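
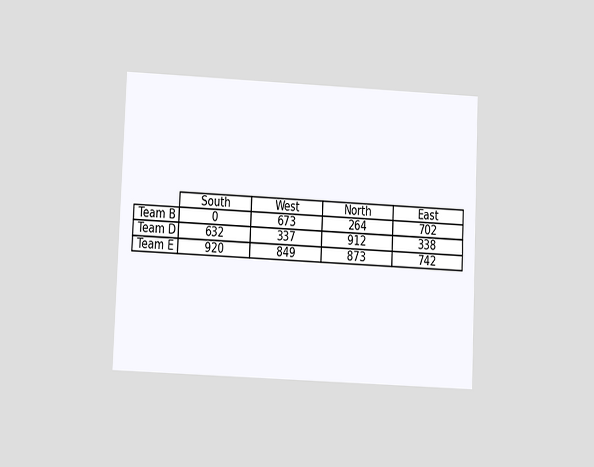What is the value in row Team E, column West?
The chart is tilted about 2° clockwise and viewed at a slight angle. The (Team E, West) cell reads 849.

849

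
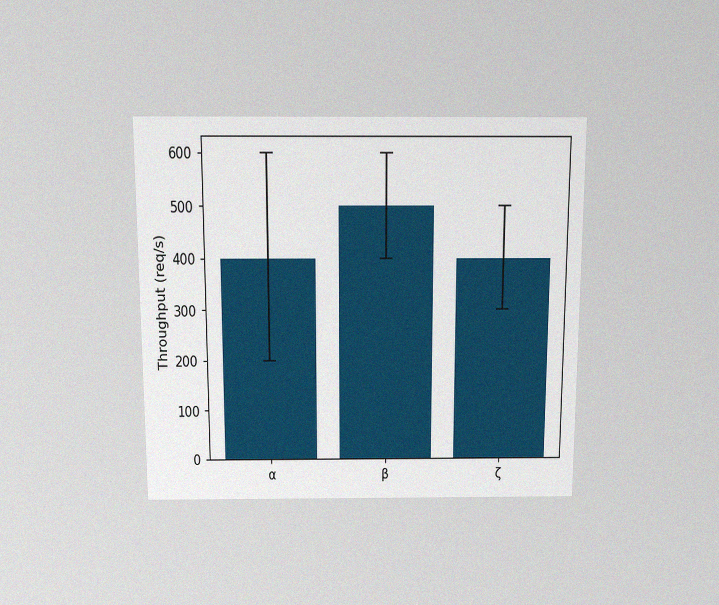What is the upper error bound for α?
The chart is viewed slightly from above, with some photo noise. The α bar's upper whisker reaches 600req/s.

600req/s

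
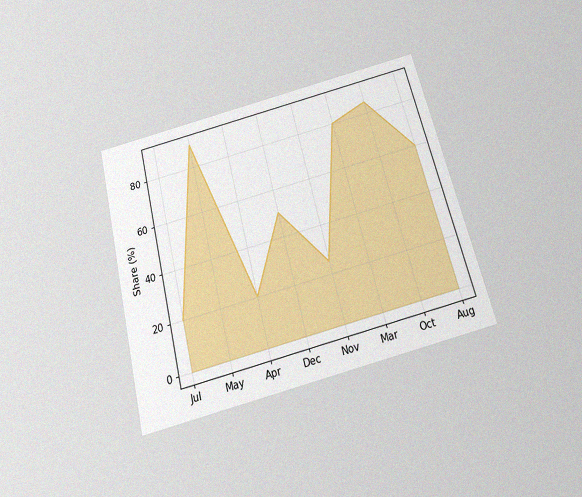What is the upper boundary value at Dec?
The chart is tilted about 14° counter-clockwise and viewed slightly from below, with some photo noise. At Dec the upper boundary is at 50%.

50%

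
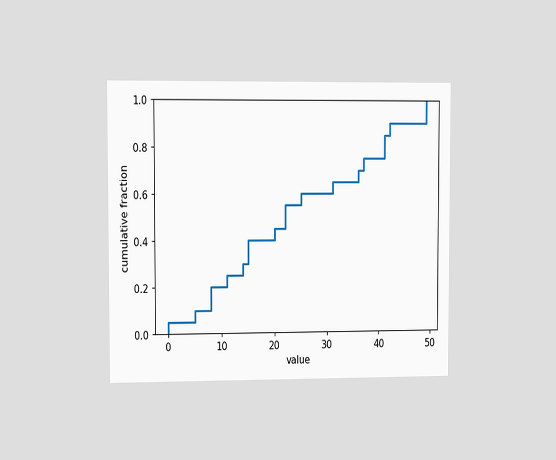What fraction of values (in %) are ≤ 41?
The chart is viewed slightly from the left. At x=41 the ECDF step is at 85%.

85%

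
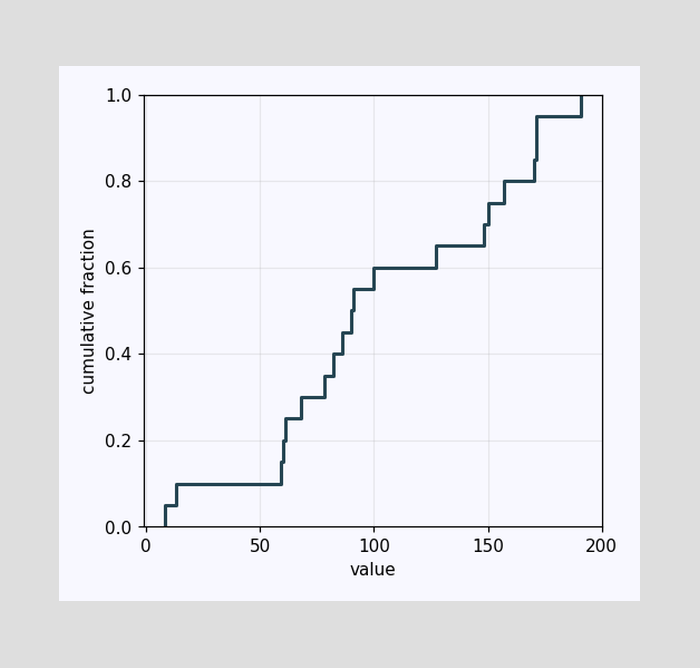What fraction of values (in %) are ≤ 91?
At x=91 the ECDF step is at 55%.

55%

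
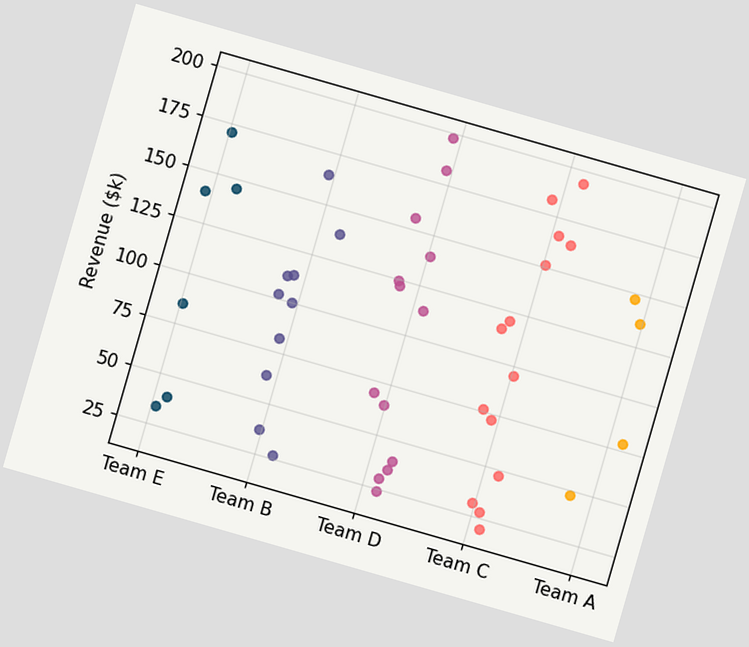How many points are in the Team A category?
4

The chart is tilted about 16° clockwise. Counting the markers in the Team A column gives 4.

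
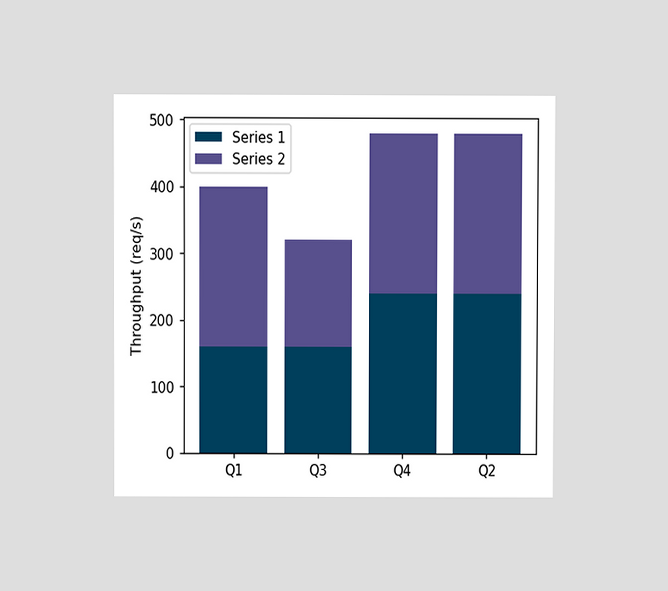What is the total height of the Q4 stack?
The chart is viewed at a slight angle. The Q4 stack's top reaches 480req/s on the y-axis.

480req/s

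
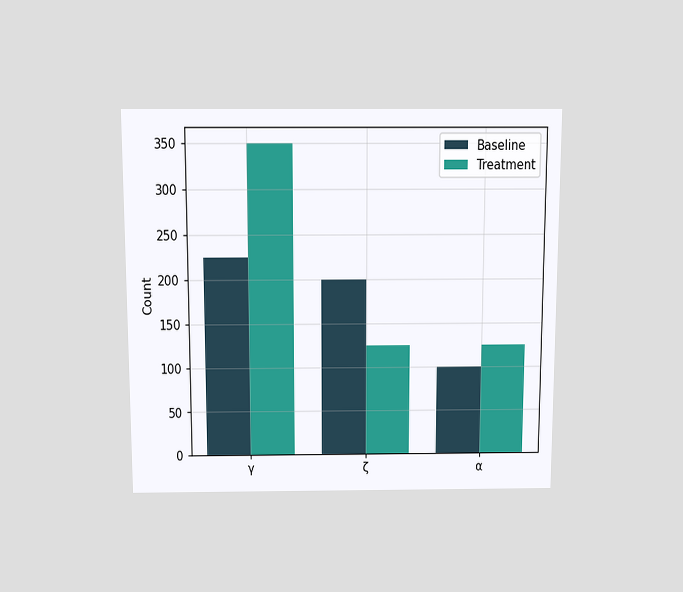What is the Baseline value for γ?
The chart is viewed slightly from above. The Baseline bar at γ reaches 225 on the y-axis.

225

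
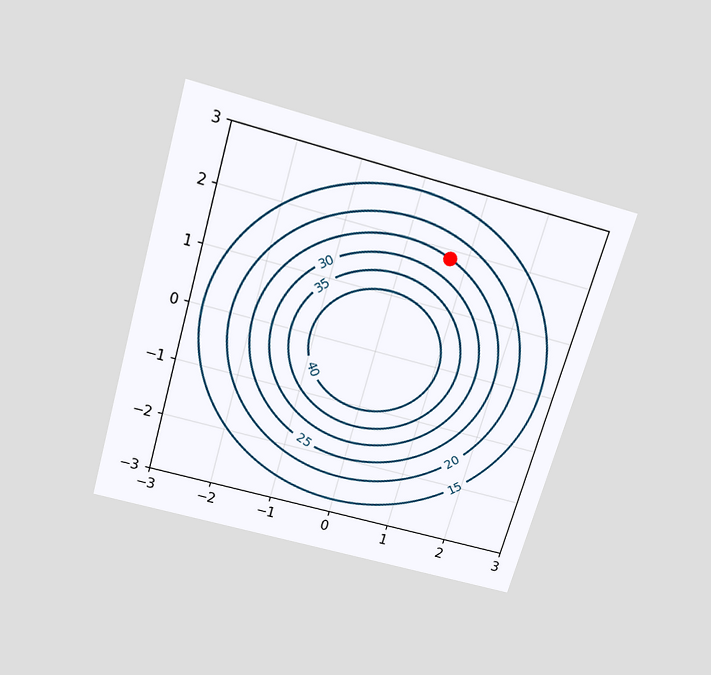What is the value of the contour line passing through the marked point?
The chart is tilted about 16° clockwise and viewed slightly from above. The marked point sits on the contour labelled 25.

25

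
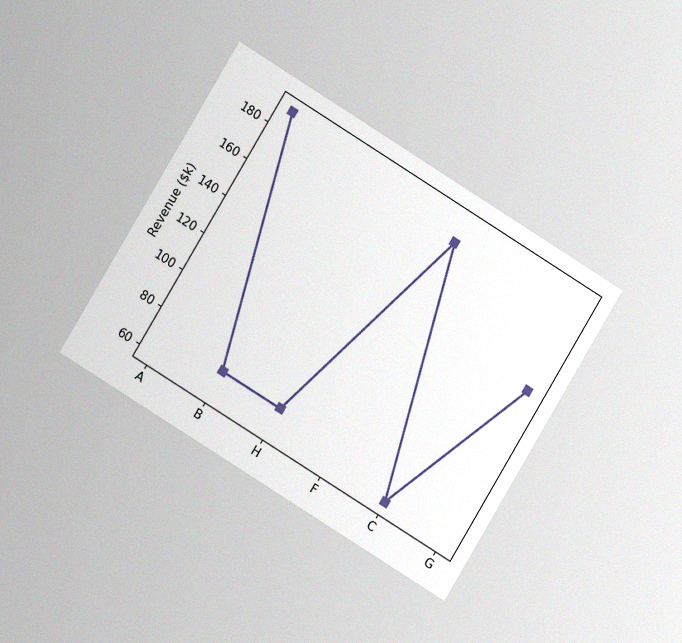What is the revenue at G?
The chart is tilted about 31° clockwise and viewed at a slight angle, with some photo noise. At G, the line is at $140k.

$140k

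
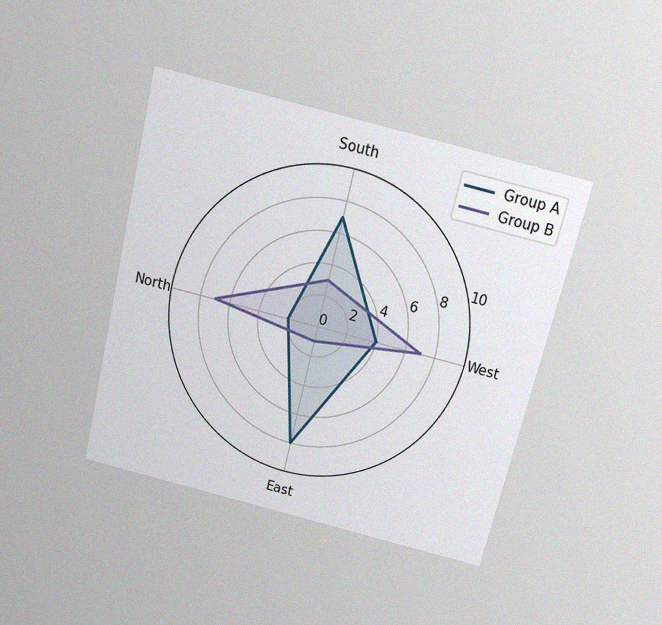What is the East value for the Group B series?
1

The chart is tilted about 14° clockwise and viewed slightly from above, with some photo noise. On the East axis, Group B reaches 1.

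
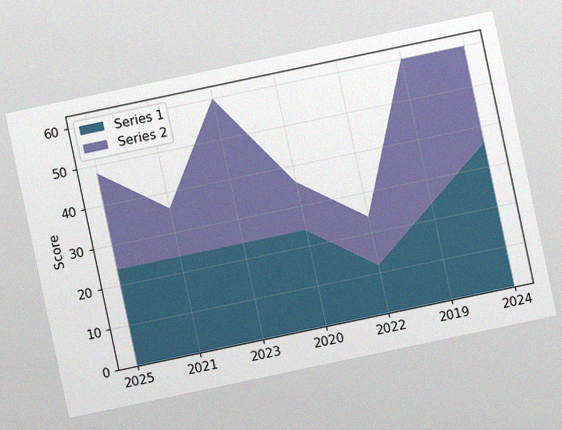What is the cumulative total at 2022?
The chart is tilted about 12° counter-clockwise, with some photo noise. The stacked total at 2022 reaches 24.

24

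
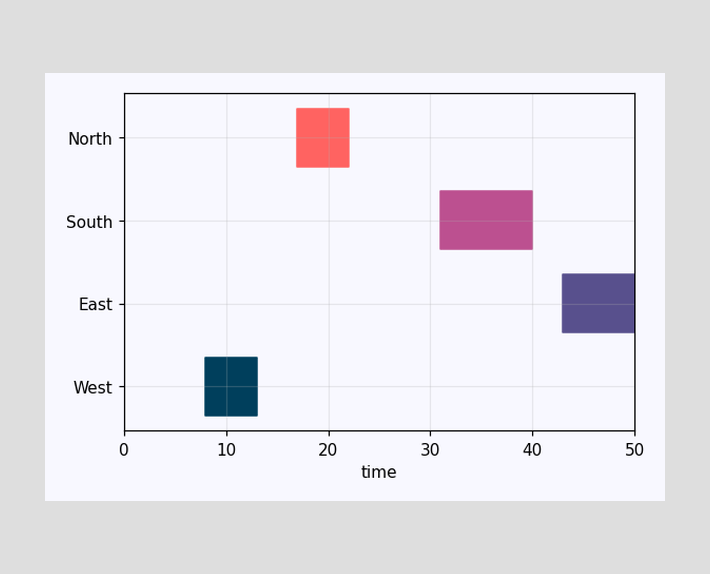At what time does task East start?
43

The East bar begins at t=43.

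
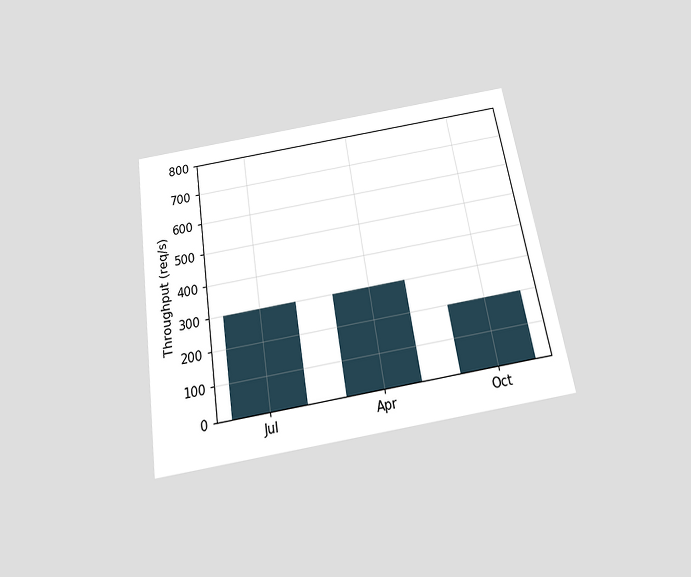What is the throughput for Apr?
The chart is tilted about 9° counter-clockwise and viewed slightly from below. Reading along the chart's y-axis, the Apr bar reaches 300req/s.

300req/s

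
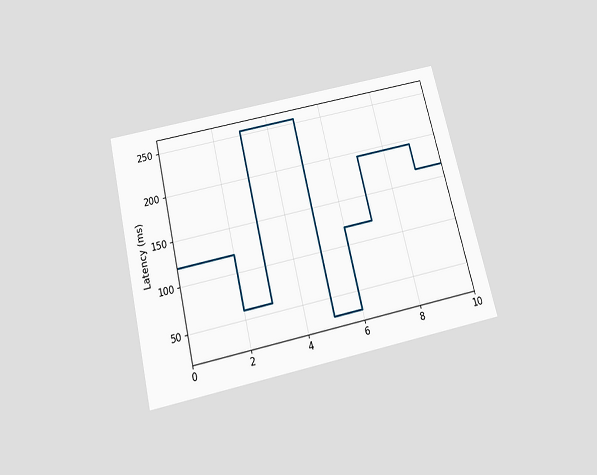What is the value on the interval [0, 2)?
120ms

The chart is tilted about 13° counter-clockwise and viewed slightly from below. On [0, 2) the step sits at 120ms.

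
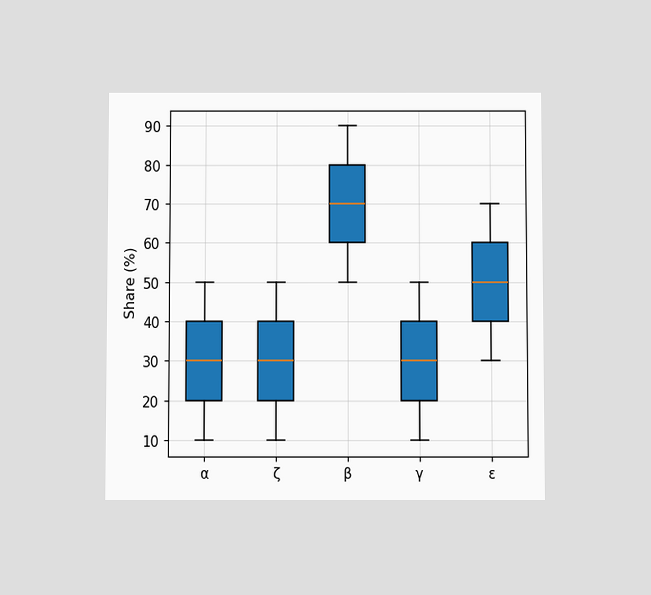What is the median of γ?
The chart is viewed slightly from below. The median line in the γ box sits at 30%.

30%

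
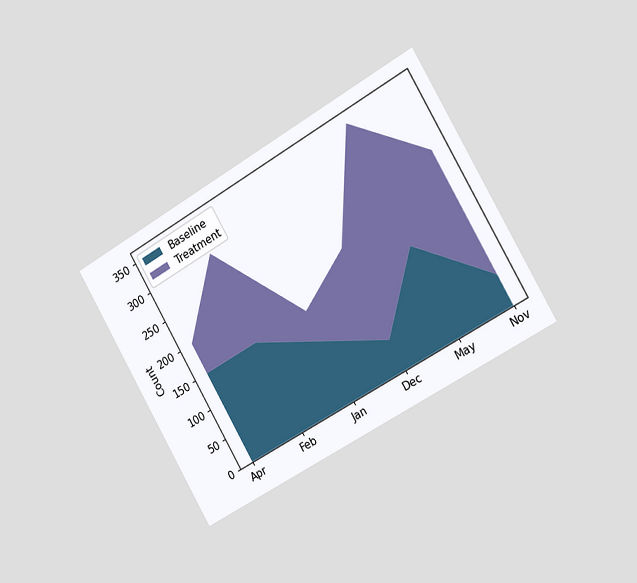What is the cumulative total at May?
350

The chart is tilted about 30° counter-clockwise and viewed slightly from the right. The stacked total at May reaches 350.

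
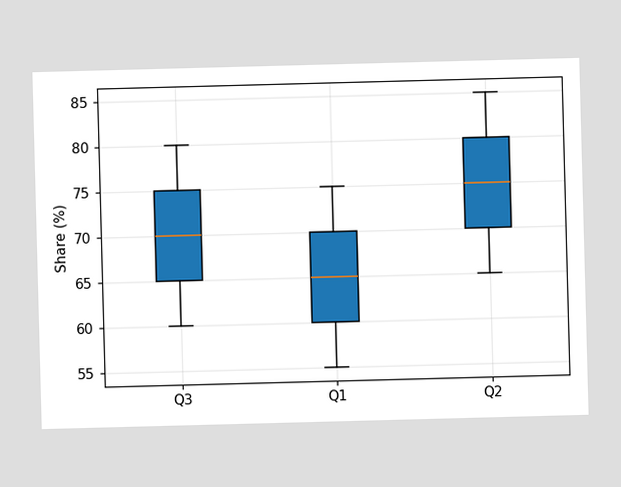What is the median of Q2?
The median line in the Q2 box sits at 75%.

75%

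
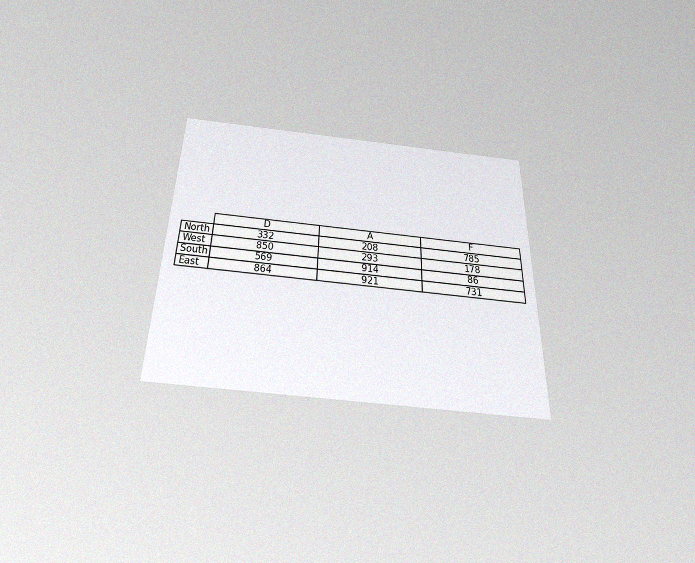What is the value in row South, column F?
86

The chart is viewed slightly from below, with some photo noise. The (South, F) cell reads 86.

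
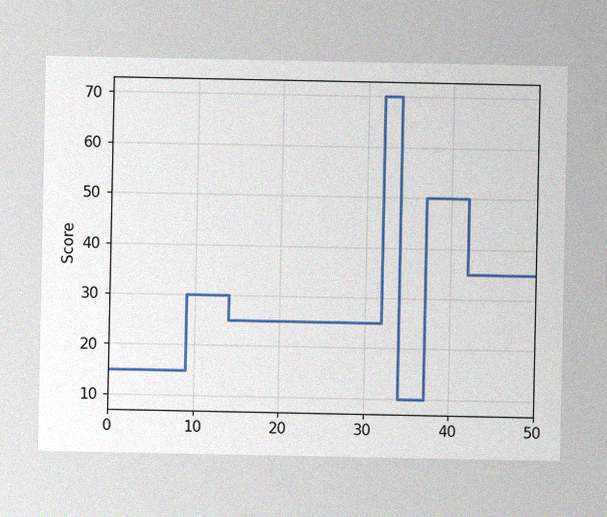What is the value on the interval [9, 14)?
30

The image has some photo noise and uneven lighting. On [9, 14) the step sits at 30.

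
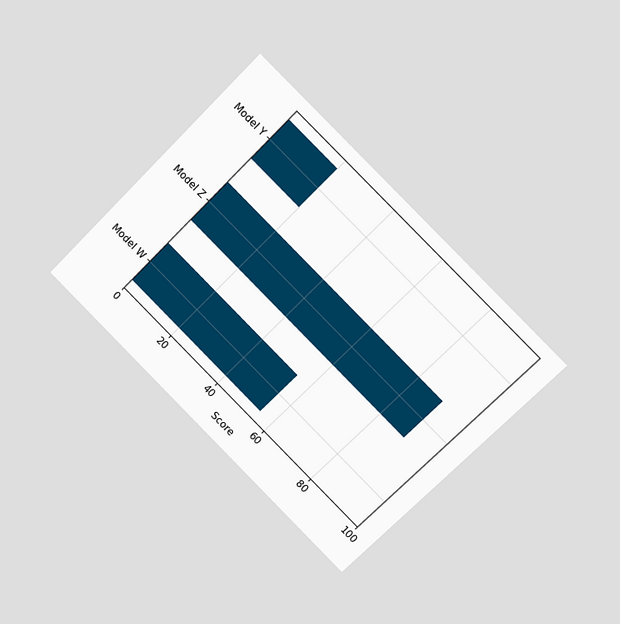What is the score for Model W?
55

The chart is tilted about 45° clockwise and viewed slightly from the right. Reading along the chart's x-axis, the Model W bar reaches 55.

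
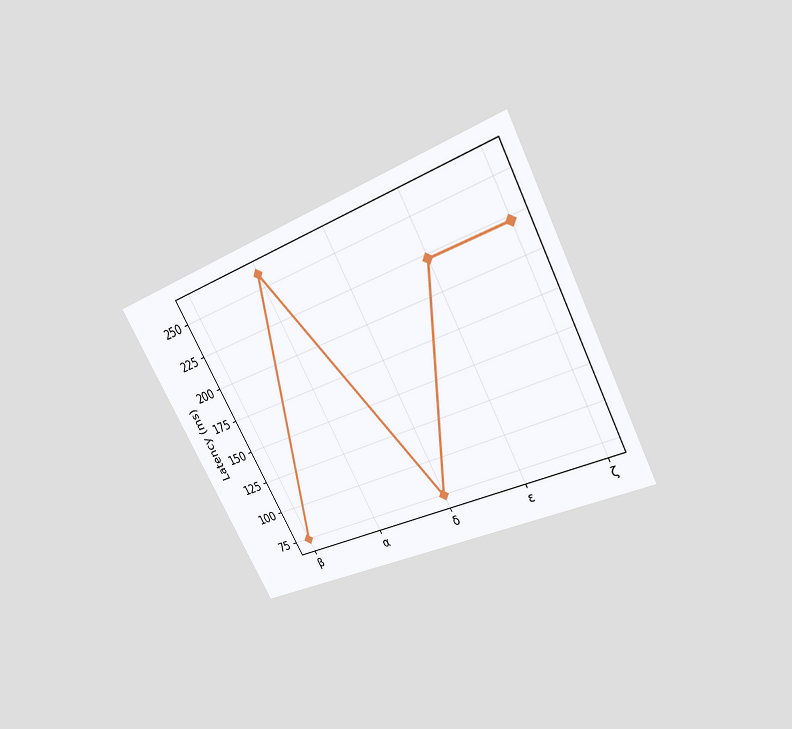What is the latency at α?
The chart is tilted about 28° counter-clockwise and viewed slightly from above. At α, the line is at 259ms.

259ms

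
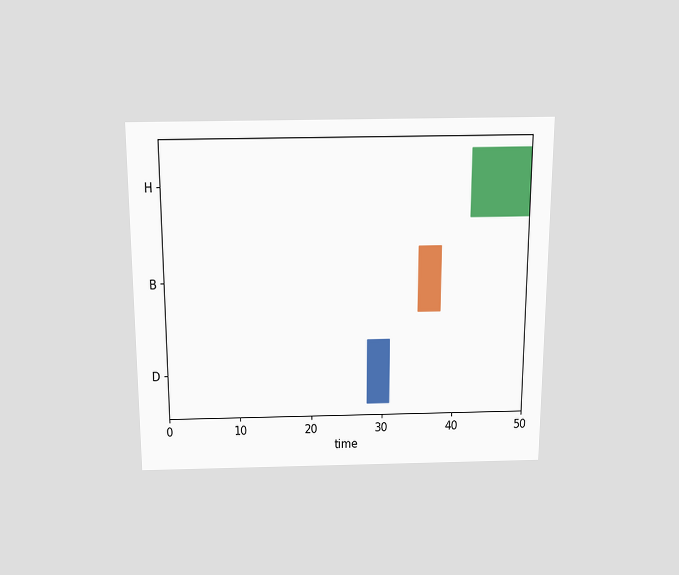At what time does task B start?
35

The chart is viewed slightly from above. The B bar begins at t=35.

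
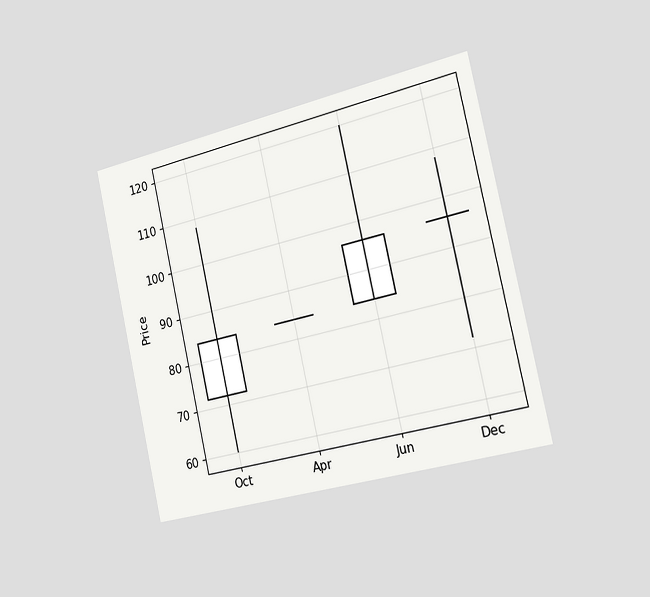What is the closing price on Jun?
96

The chart is tilted about 13° counter-clockwise and viewed slightly from the right. The Jun candle closes at 96.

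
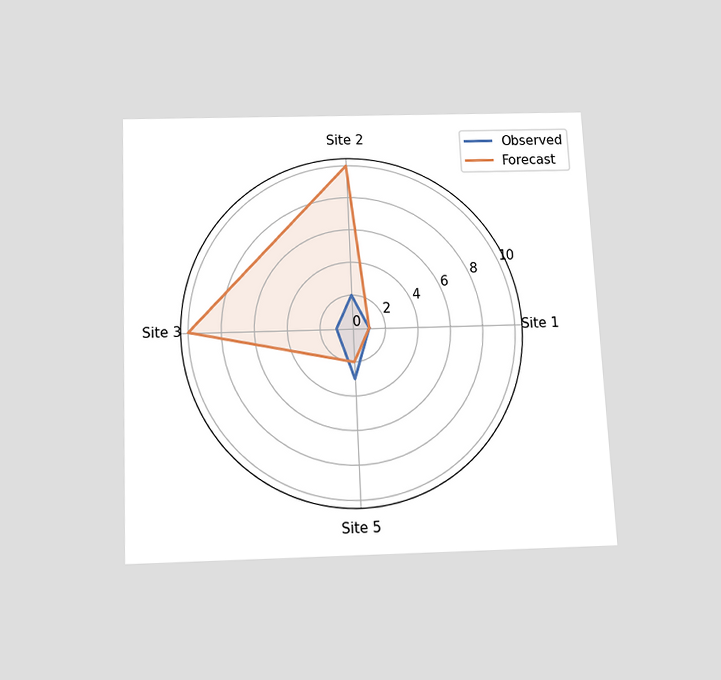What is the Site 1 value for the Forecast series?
1

The chart is tilted about 3° counter-clockwise and viewed slightly from below. On the Site 1 axis, Forecast reaches 1.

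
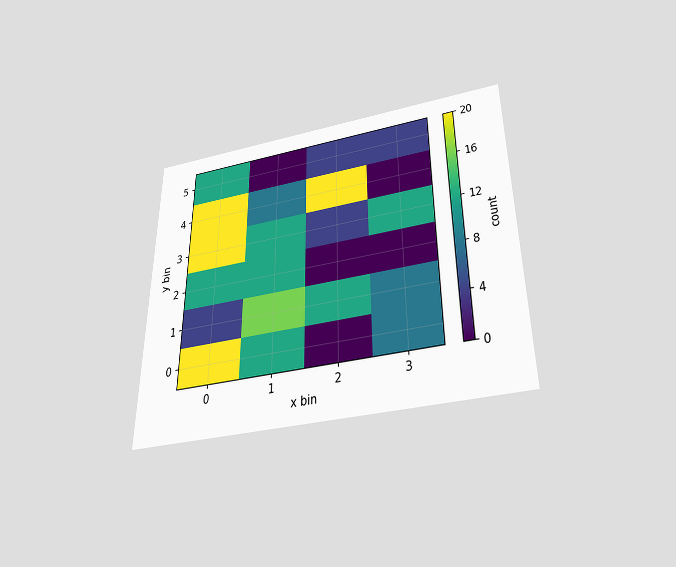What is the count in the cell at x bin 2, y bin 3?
The chart is viewed slightly from below. Matching the cell (2, 3) against the colorbar gives 4.

4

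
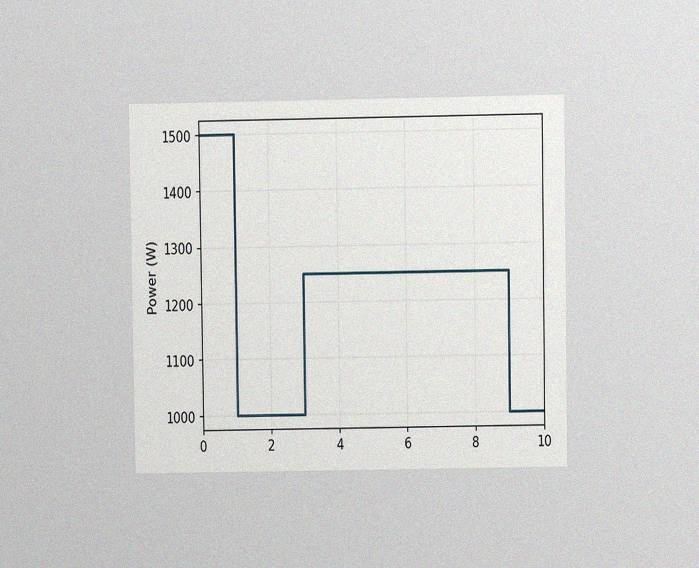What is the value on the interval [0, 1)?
1500W

The chart is viewed at a slight angle, with some photo noise. On [0, 1) the step sits at 1500W.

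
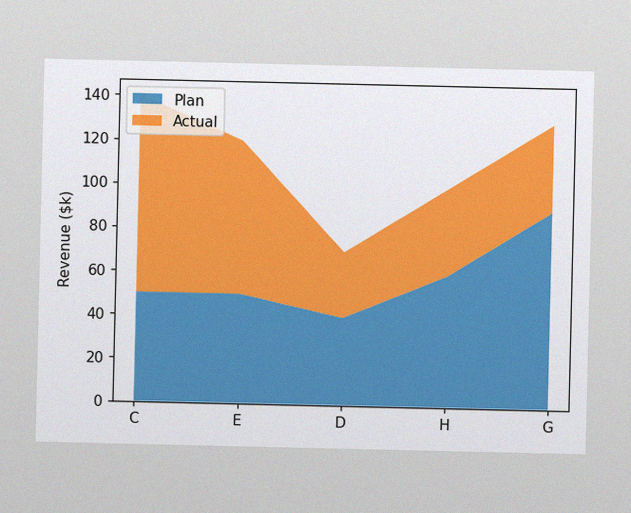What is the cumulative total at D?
The image has some photo noise and uneven lighting. The stacked total at D reaches $70k.

$70k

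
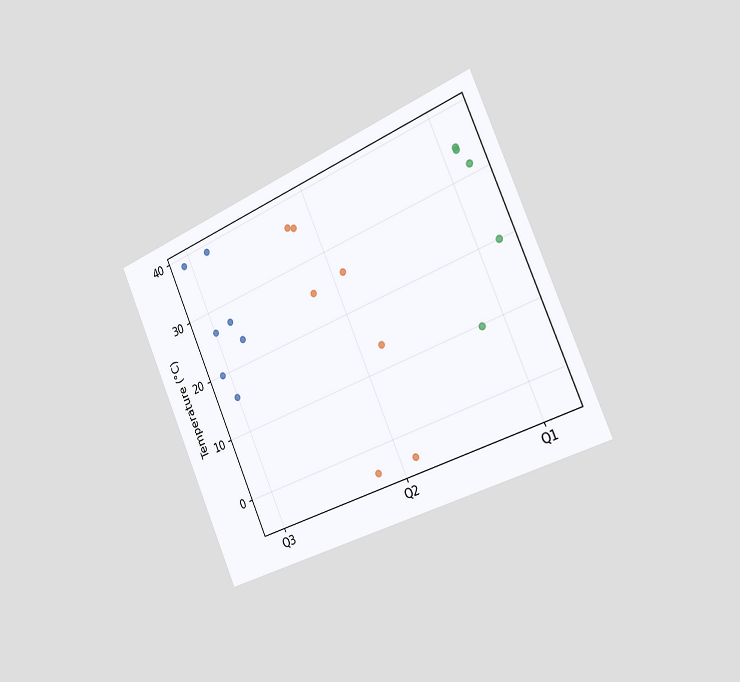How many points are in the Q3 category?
The chart is tilted about 23° counter-clockwise and viewed slightly from the right. Counting the markers in the Q3 column gives 7.

7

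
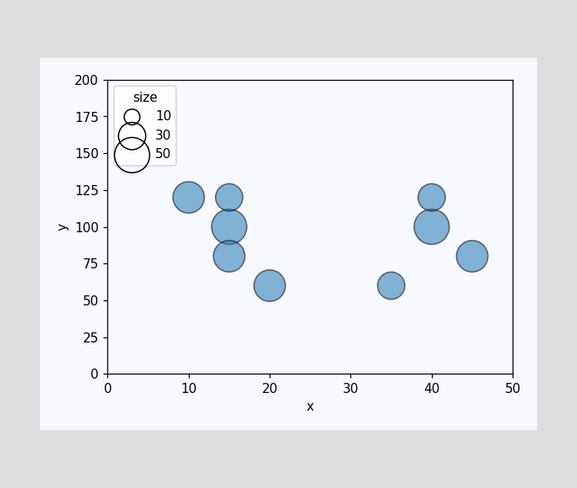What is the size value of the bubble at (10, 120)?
Matching the bubble at (10, 120) against the size legend gives 40.

40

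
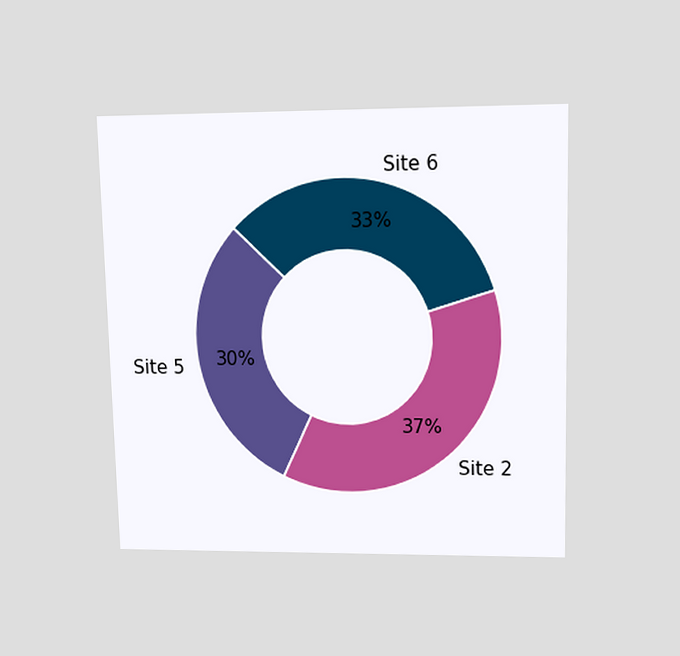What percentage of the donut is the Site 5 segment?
30%

The chart is viewed slightly from above. The Site 5 segment takes up 30% of the ring.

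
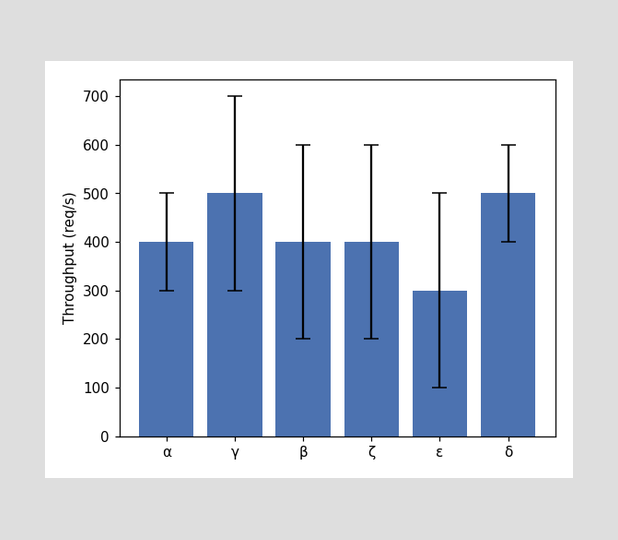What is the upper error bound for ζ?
The ζ bar's upper whisker reaches 600req/s.

600req/s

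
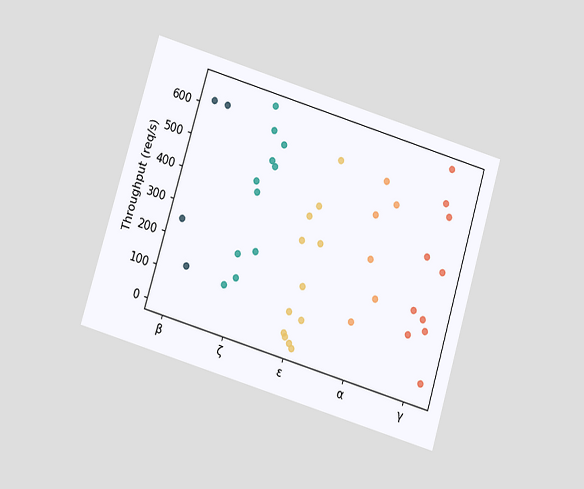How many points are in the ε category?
12

The chart is tilted about 17° clockwise and viewed slightly from below. Counting the markers in the ε column gives 12.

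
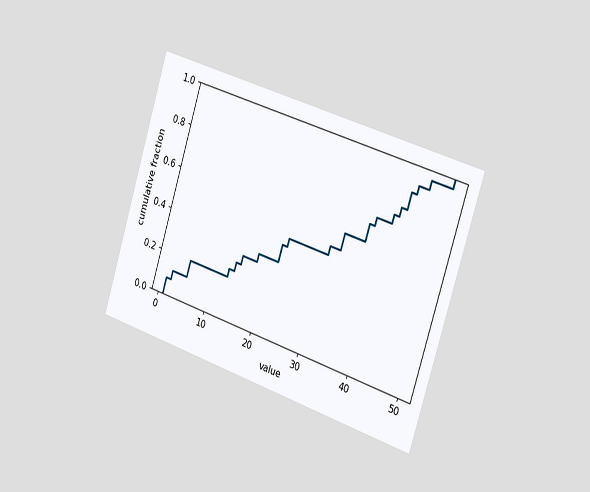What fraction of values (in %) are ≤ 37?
68%

The chart is tilted about 18° clockwise and viewed slightly from the right. At x=37 the ECDF step is at 68%.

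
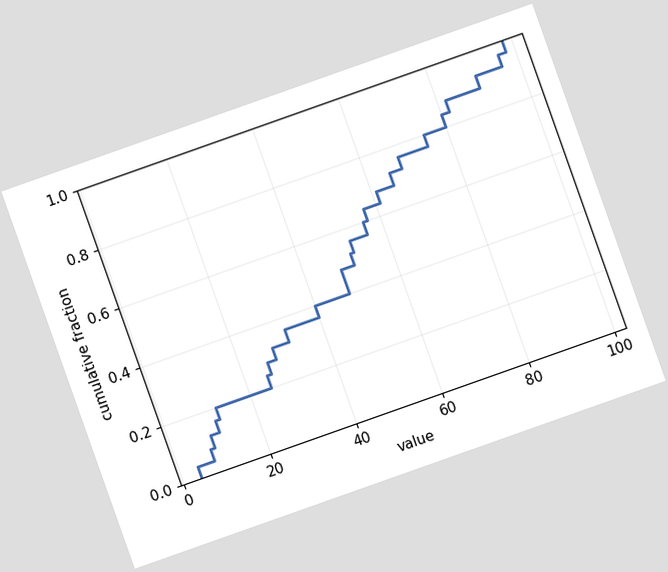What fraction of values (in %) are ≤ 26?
The chart is tilted about 19° counter-clockwise. At x=26 the ECDF step is at 28%.

28%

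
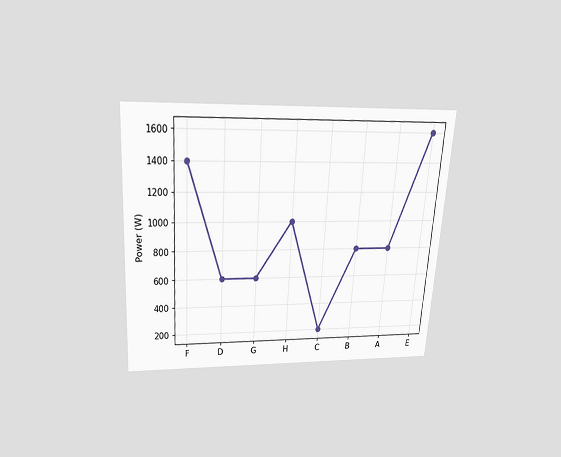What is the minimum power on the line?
The chart is tilted about 4° clockwise and viewed slightly from above. The lowest point is at C, and reading across to the y-axis gives 200W.

200W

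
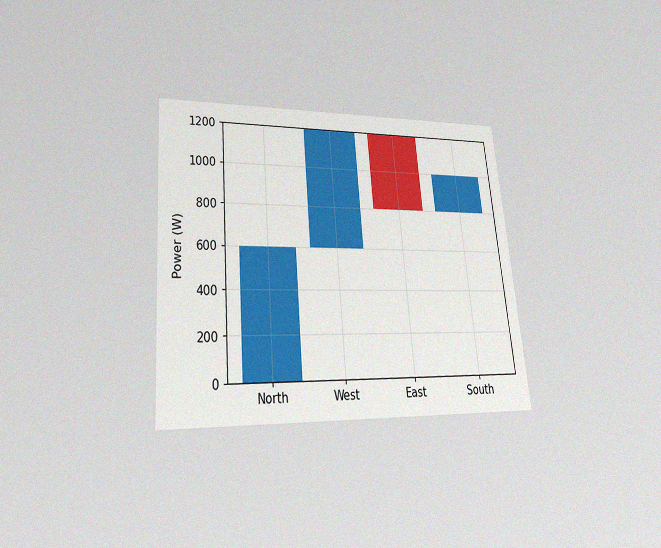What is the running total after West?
1200W

The chart is tilted about 5° counter-clockwise and viewed at a slight angle, with some photo noise. After West the running total reaches 1200W.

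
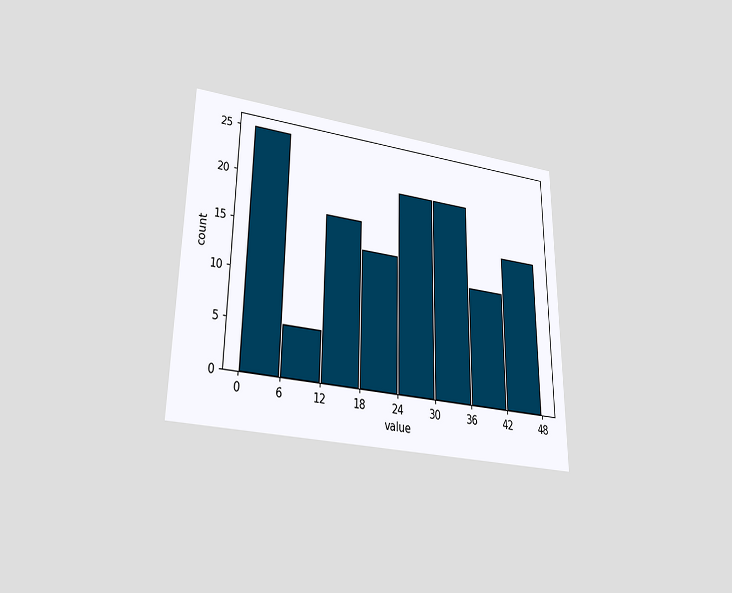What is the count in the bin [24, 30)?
21

The chart is viewed slightly from below. The [24, 30) bin has height 21.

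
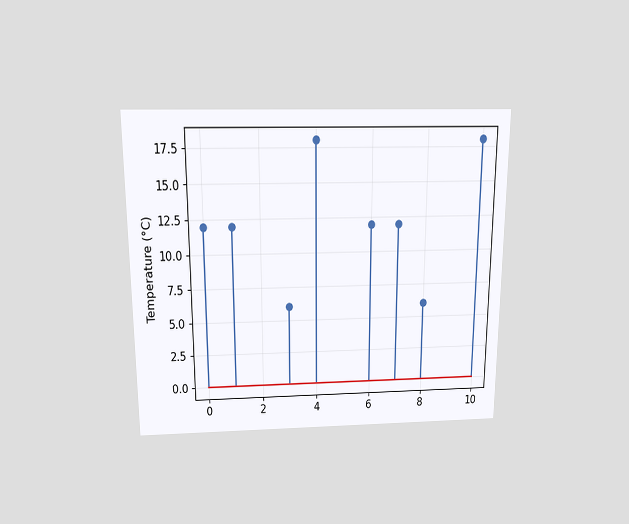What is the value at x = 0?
The chart is viewed slightly from above. The stem at x=0 reaches 12°C.

12°C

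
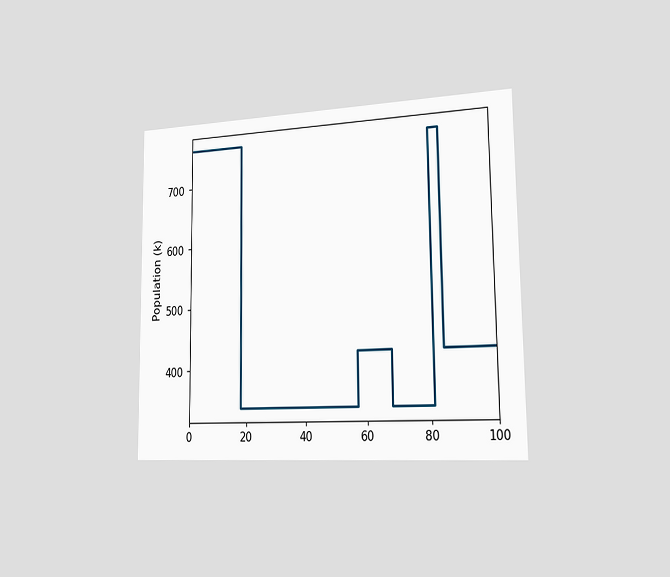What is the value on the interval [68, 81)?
The chart is viewed slightly from the right. On [68, 81) the step sits at 340k.

340k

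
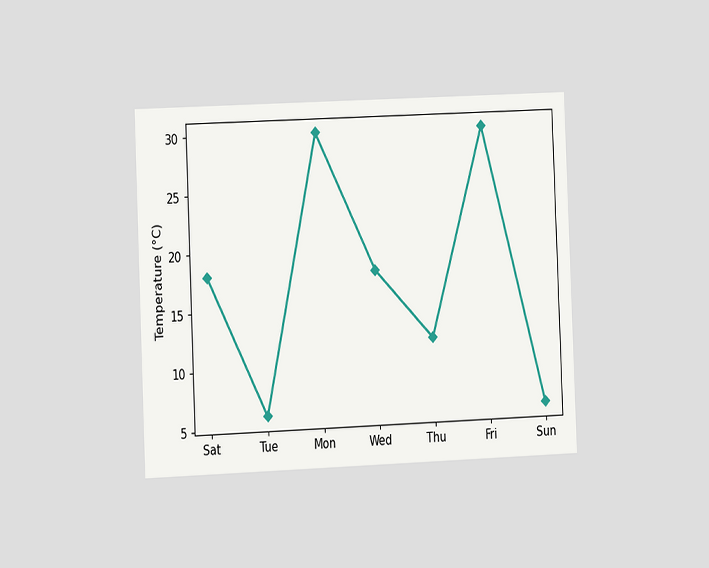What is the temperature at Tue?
6°C

The chart is tilted about 2° counter-clockwise and viewed slightly from the left. At Tue, the line is at 6°C.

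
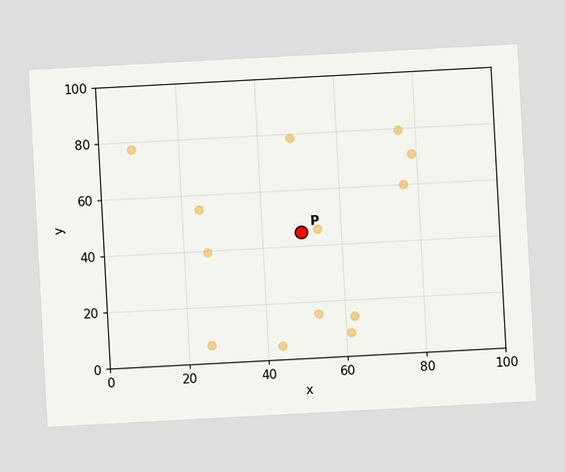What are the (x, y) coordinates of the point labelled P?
The chart is tilted about 3° counter-clockwise. Following the gridlines from P to each axis, P sits at (50, 45).

(50, 45)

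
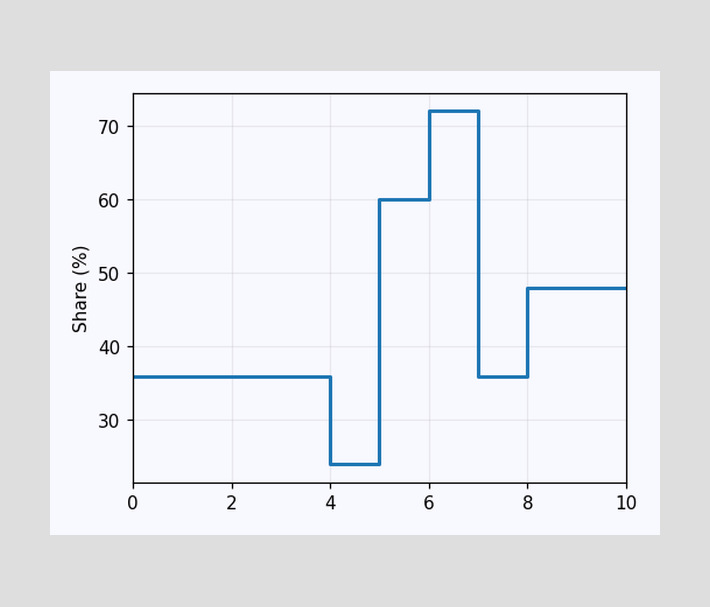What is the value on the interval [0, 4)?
On [0, 4) the step sits at 36%.

36%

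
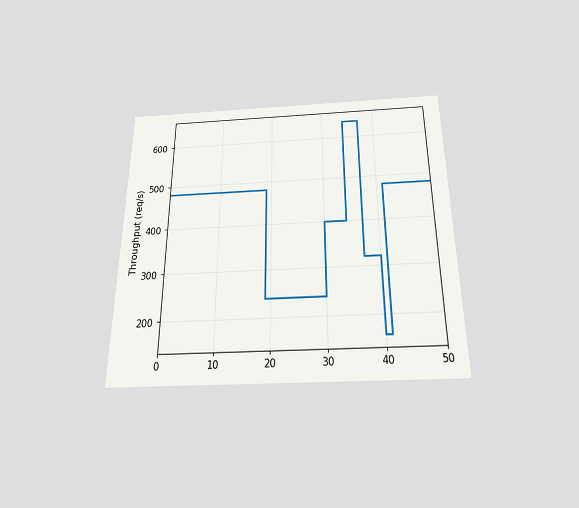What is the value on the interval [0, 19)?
480req/s

The chart is viewed slightly from below. On [0, 19) the step sits at 480req/s.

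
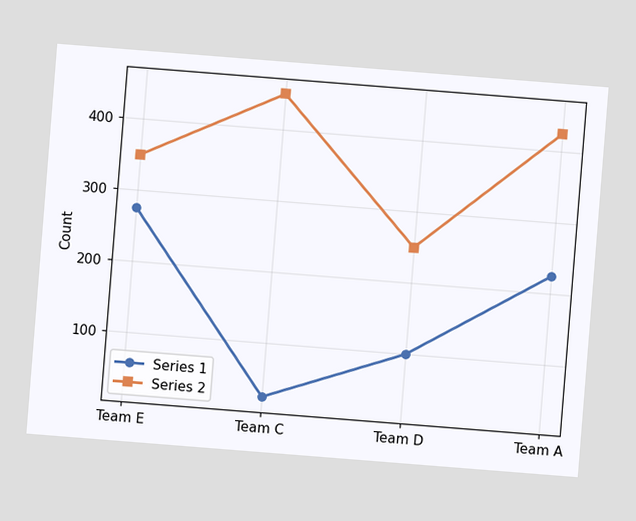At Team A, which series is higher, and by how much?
The chart is tilted about 5° clockwise. At Team A, Series 2 sits above the other line by 200.

Series 2, by 200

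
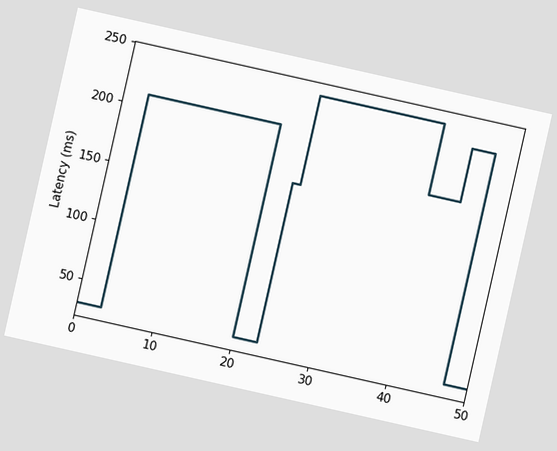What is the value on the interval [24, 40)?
The chart is tilted about 13° clockwise. On [24, 40) the step sits at 240ms.

240ms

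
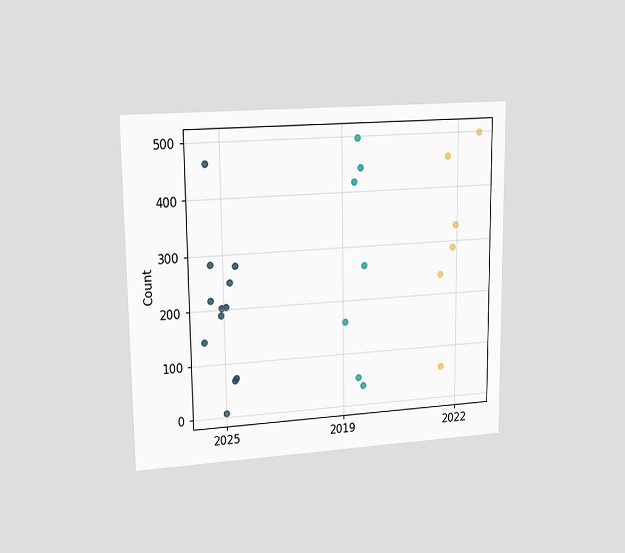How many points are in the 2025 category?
The chart is viewed at a slight angle. Counting the markers in the 2025 column gives 12.

12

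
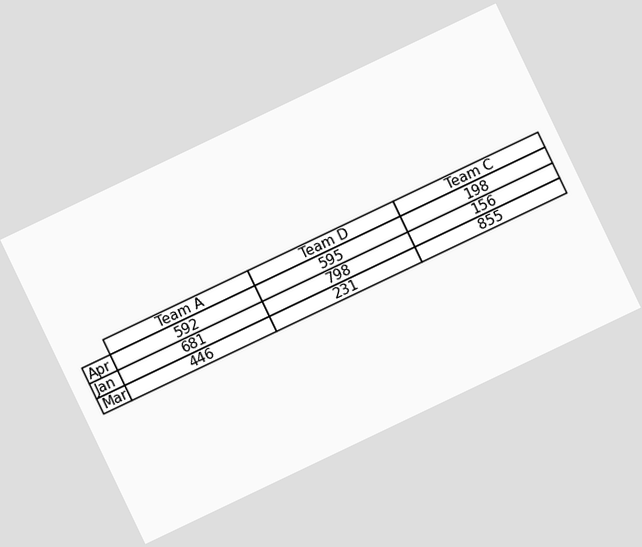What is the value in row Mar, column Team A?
The chart is tilted about 26° counter-clockwise. The (Mar, Team A) cell reads 446.

446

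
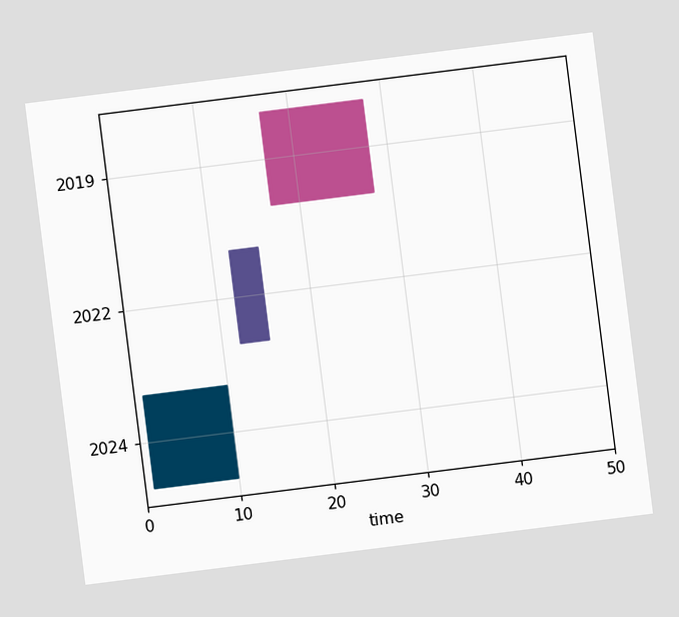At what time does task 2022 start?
12

The chart is tilted about 7° counter-clockwise. The 2022 bar begins at t=12.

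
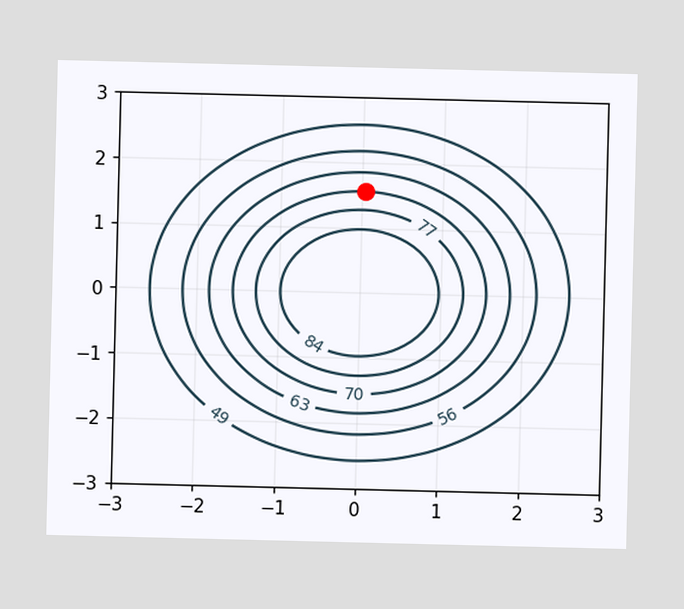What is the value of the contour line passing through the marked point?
The marked point sits on the contour labelled 70.

70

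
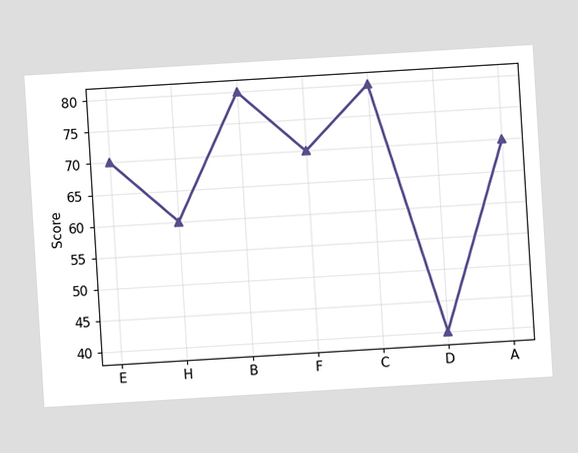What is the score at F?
70

The chart is tilted about 3° counter-clockwise. At F, the line is at 70.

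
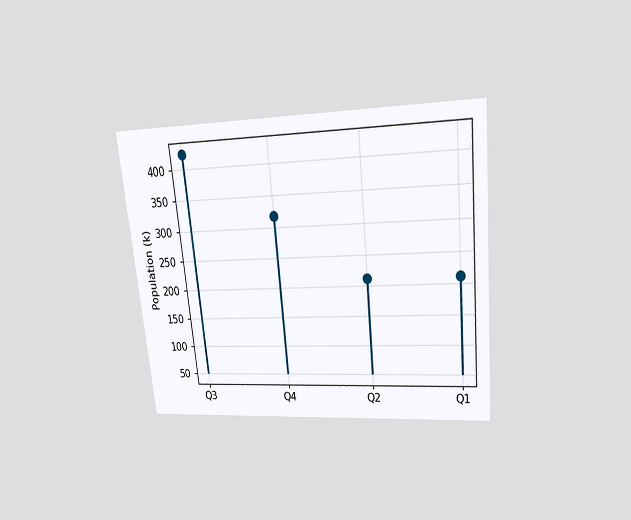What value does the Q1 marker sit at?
The chart is tilted about 6° counter-clockwise and viewed slightly from above. The Q1 marker sits at 212k.

212k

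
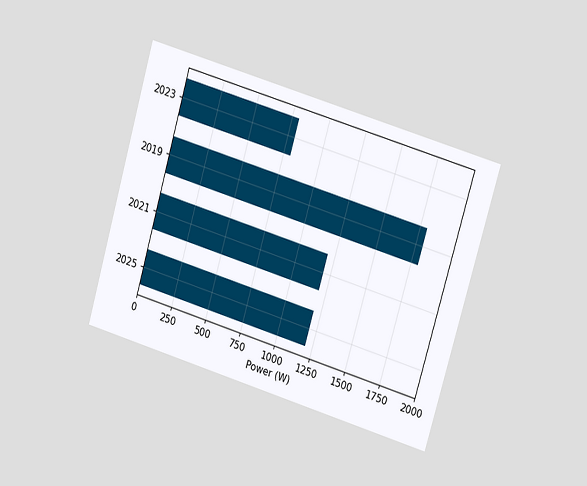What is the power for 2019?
1800W

The chart is tilted about 16° clockwise and viewed at a slight angle. Reading along the chart's x-axis, the 2019 bar reaches 1800W.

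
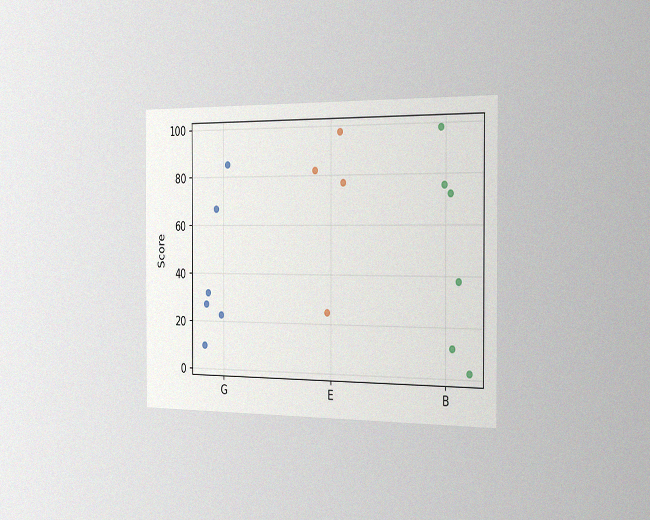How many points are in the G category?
6

The chart is viewed slightly from the right, with some photo noise. Counting the markers in the G column gives 6.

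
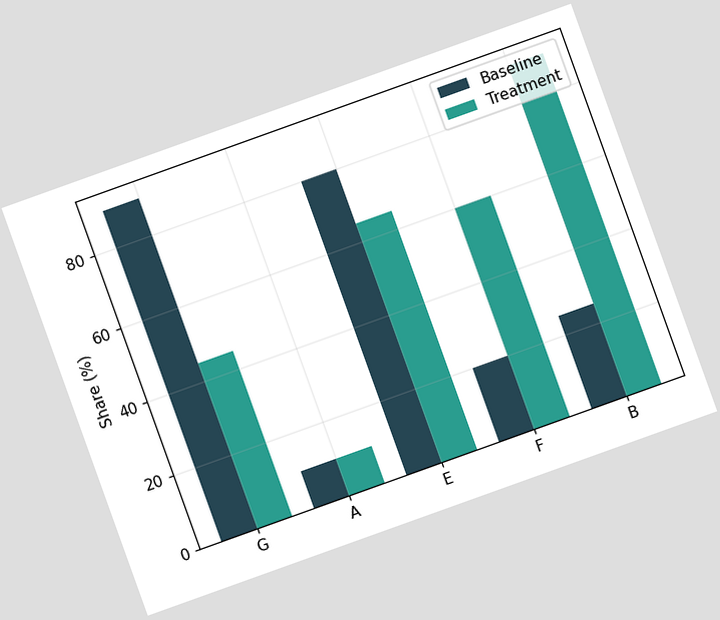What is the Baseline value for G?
90%

The chart is tilted about 20° counter-clockwise. The Baseline bar at G reaches 90% on the y-axis.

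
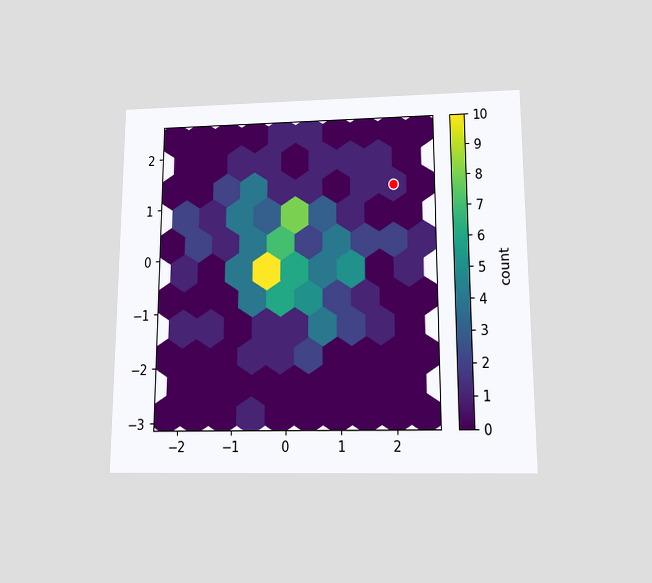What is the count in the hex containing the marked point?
1

The chart is viewed slightly from below. The marked hex reads 1 on the colorbar.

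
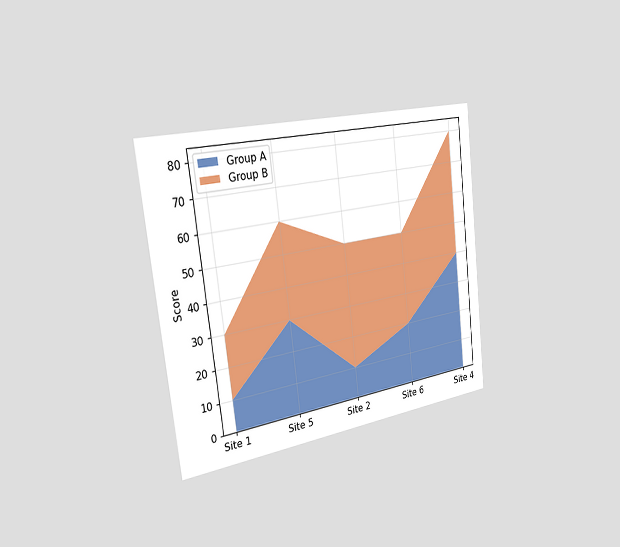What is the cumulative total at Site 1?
30

The chart is tilted about 7° counter-clockwise and viewed slightly from the left. The stacked total at Site 1 reaches 30.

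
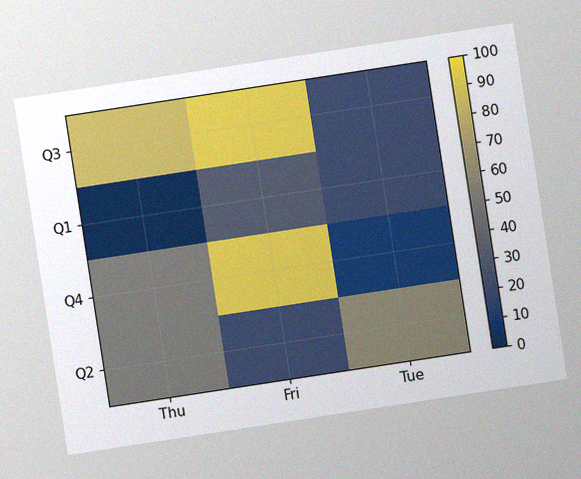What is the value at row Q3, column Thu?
80

The chart is tilted about 9° counter-clockwise, with some photo noise. Matching cell (Q3, Thu) against the colorbar gives 80.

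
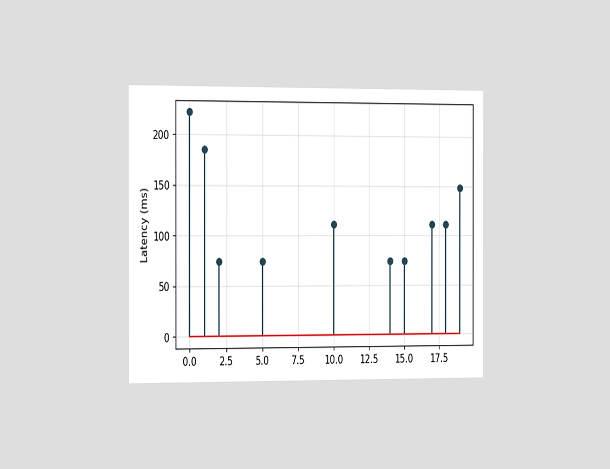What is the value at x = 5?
74ms

The chart is viewed slightly from the left. The stem at x=5 reaches 74ms.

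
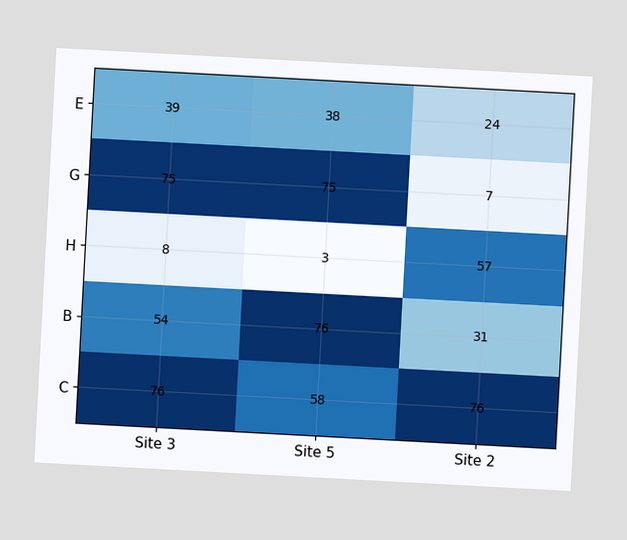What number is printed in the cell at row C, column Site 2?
The chart is tilted about 3° clockwise. The (C, Site 2) cell reads 76.

76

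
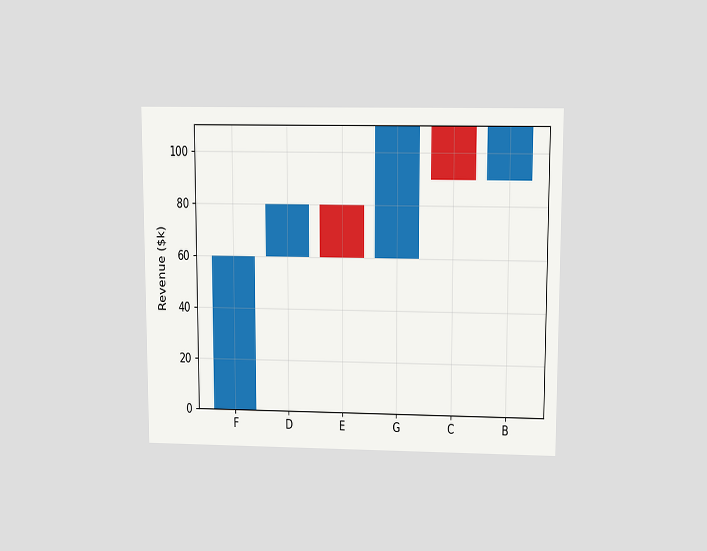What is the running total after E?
$60k

The chart is viewed slightly from above. After E the running total reaches $60k.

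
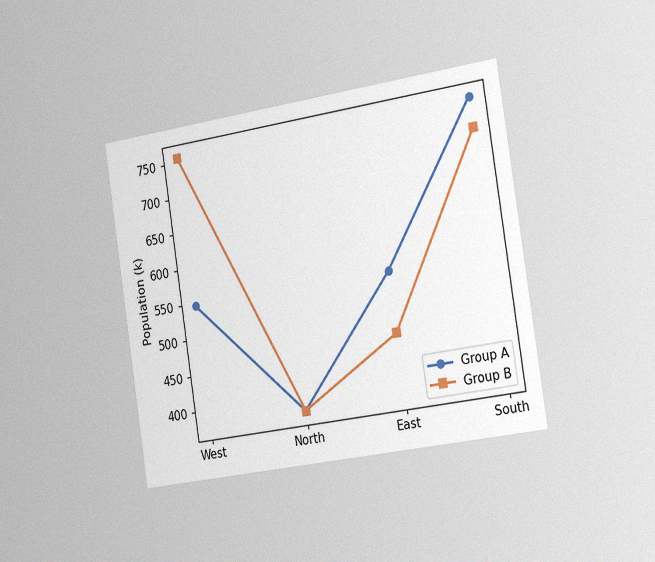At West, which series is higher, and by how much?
Group B, by 210k

The chart is tilted about 9° counter-clockwise and viewed slightly from the right, with some photo noise. At West, Group B sits above the other line by 210k.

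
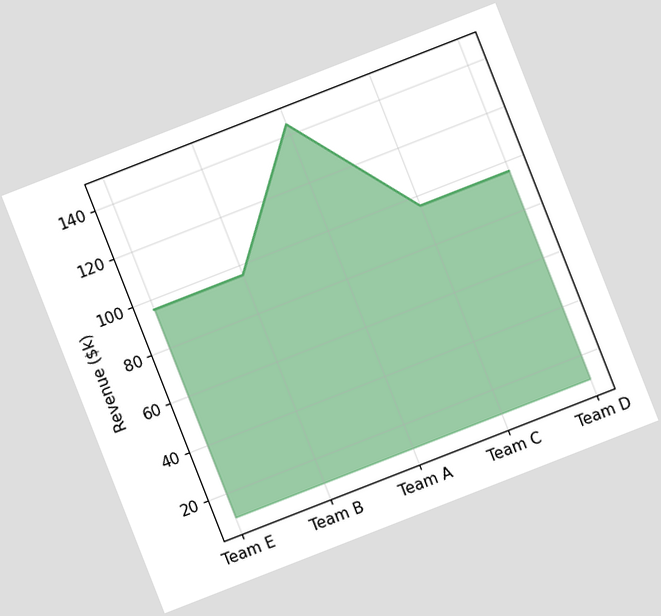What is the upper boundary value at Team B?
$96k

The chart is tilted about 21° counter-clockwise. At Team B the upper boundary is at $96k.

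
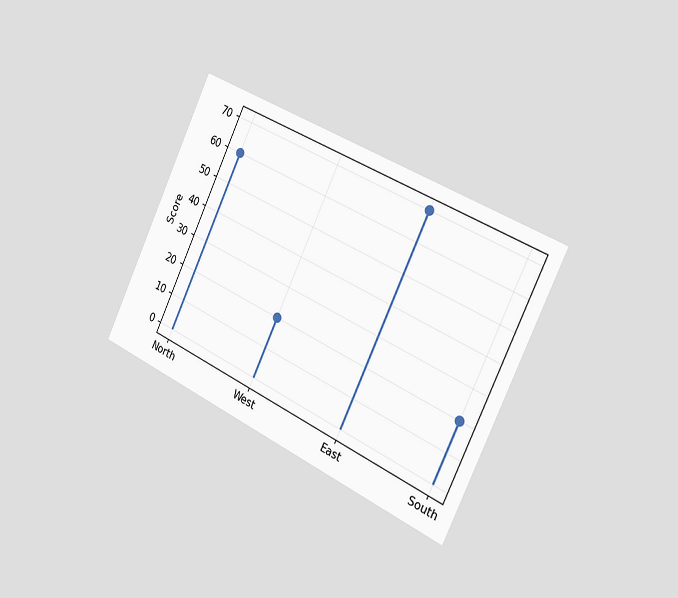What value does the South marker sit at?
20

The chart is tilted about 25° clockwise and viewed slightly from the right. The South marker sits at 20.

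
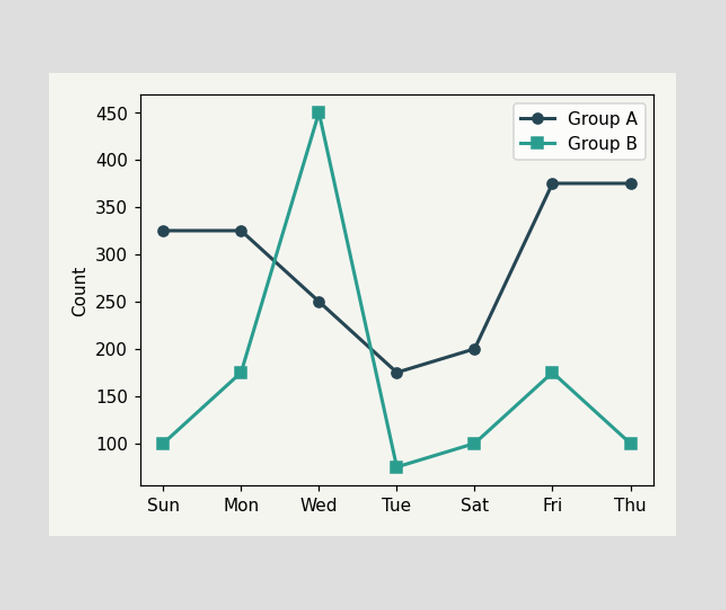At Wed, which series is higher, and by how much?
Group B, by 200

At Wed, Group B sits above the other line by 200.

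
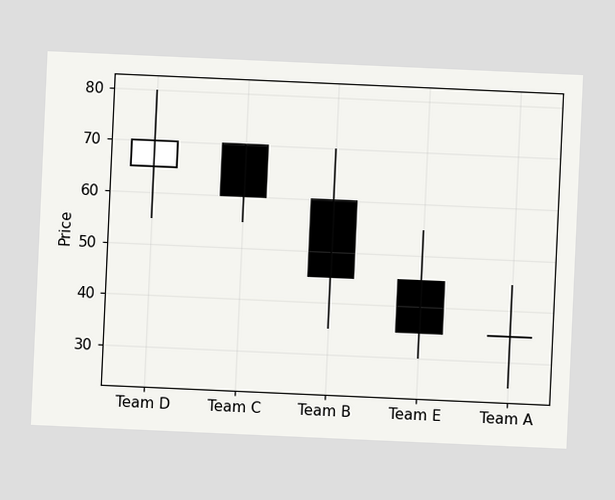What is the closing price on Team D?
The chart is tilted about 3° clockwise. The Team D candle closes at 70.

70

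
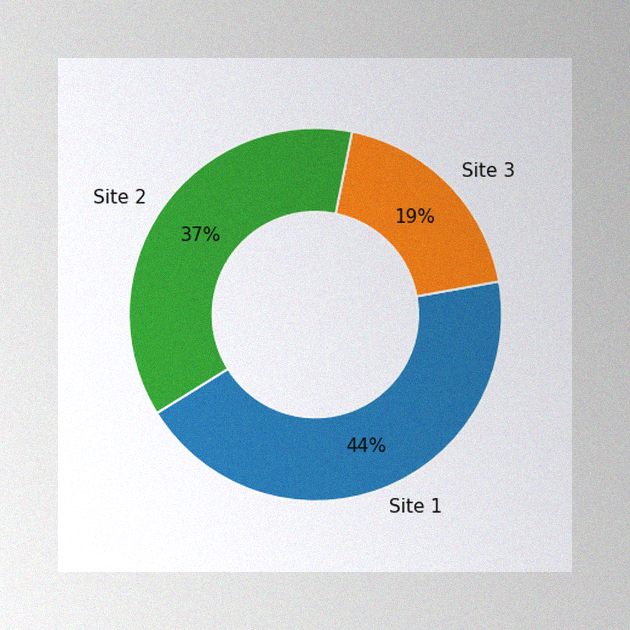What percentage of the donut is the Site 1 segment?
44%

The image has some photo noise and uneven lighting. The Site 1 segment takes up 44% of the ring.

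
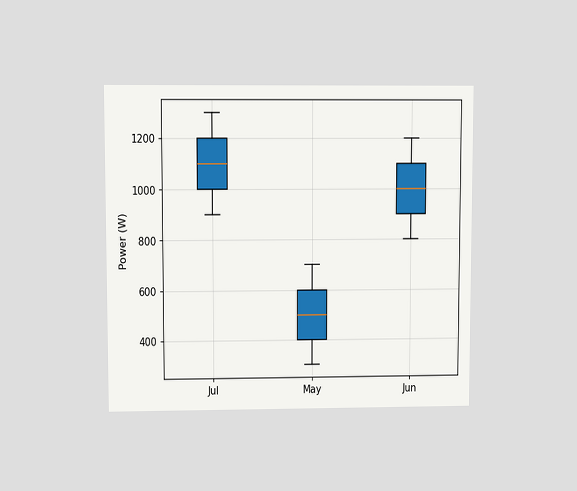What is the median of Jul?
1100W

The chart is viewed at a slight angle. The median line in the Jul box sits at 1100W.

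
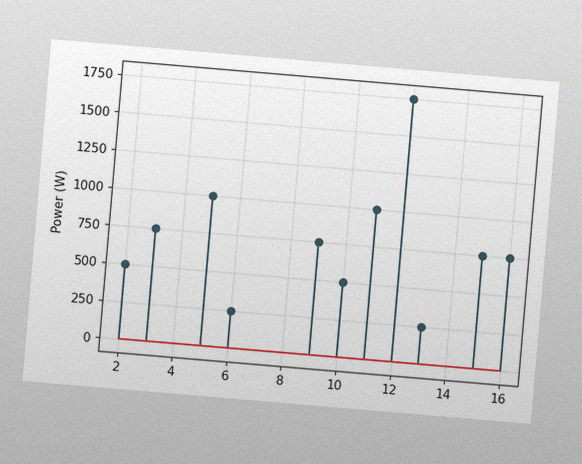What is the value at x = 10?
The chart is tilted about 5° clockwise, with some photo noise. The stem at x=10 reaches 500W.

500W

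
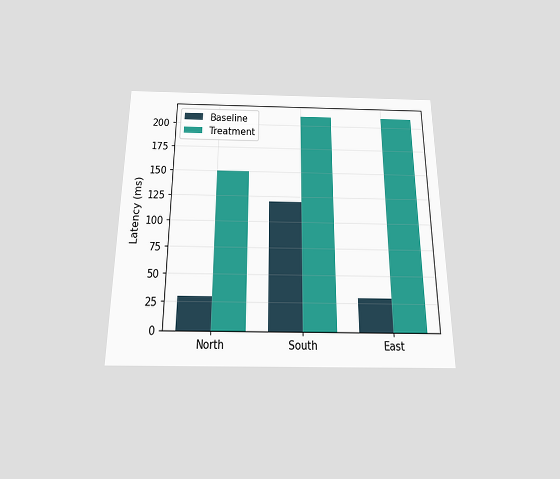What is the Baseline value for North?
The chart is viewed slightly from below. The Baseline bar at North reaches 30ms on the y-axis.

30ms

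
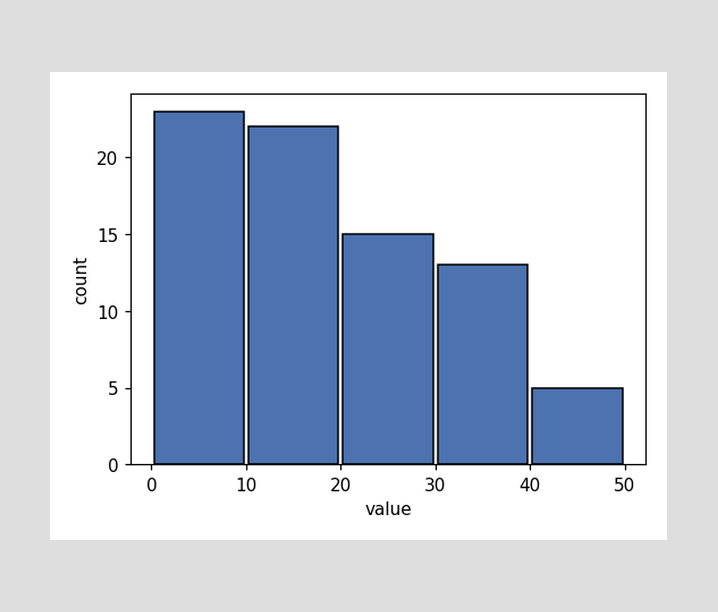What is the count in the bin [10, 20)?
22

The [10, 20) bin has height 22.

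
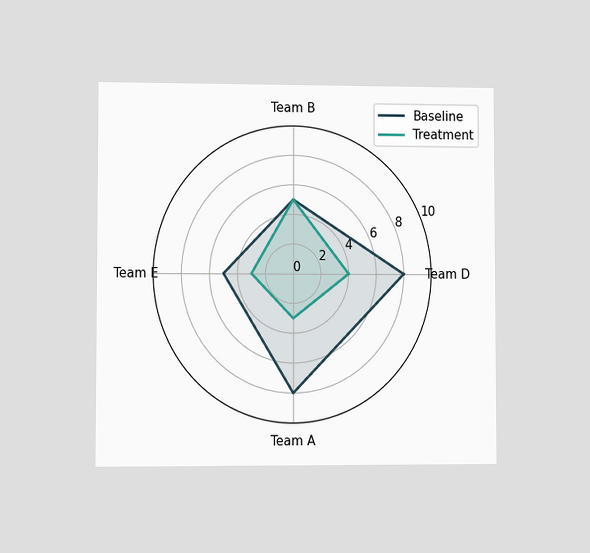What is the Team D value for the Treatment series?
The chart is viewed at a slight angle. On the Team D axis, Treatment reaches 4.

4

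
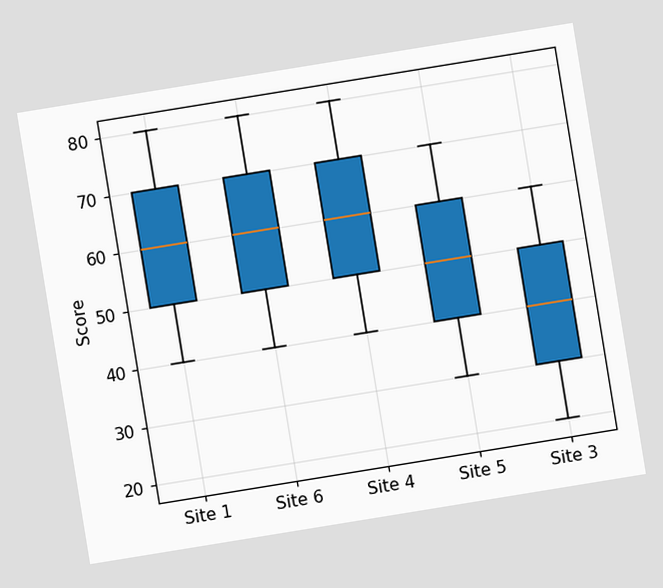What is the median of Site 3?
40

The chart is tilted about 9° counter-clockwise. The median line in the Site 3 box sits at 40.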